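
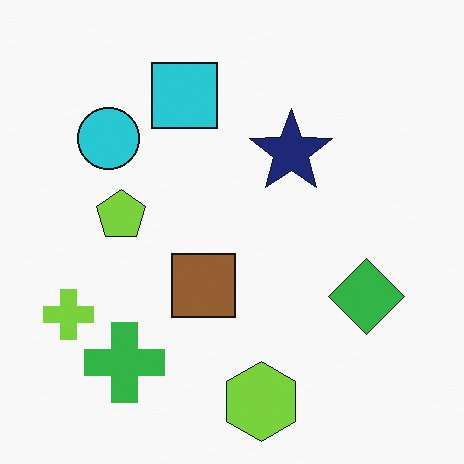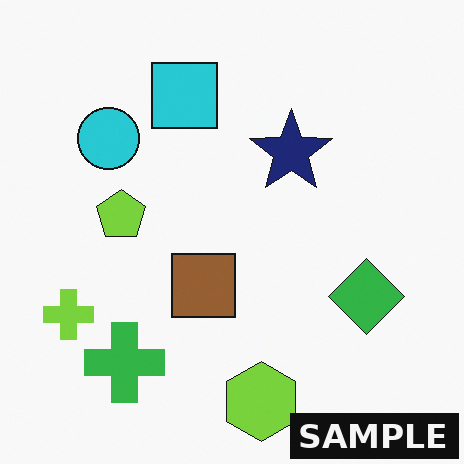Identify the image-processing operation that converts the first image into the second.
The image was watermarked with the text "SAMPLE" in the lower-right corner.

A dark label reading "SAMPLE" appears in the lower-right corner.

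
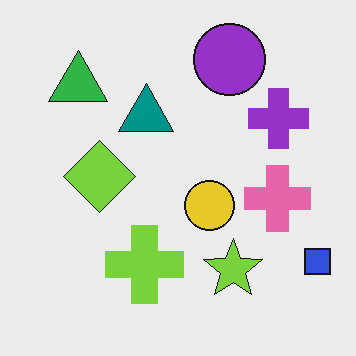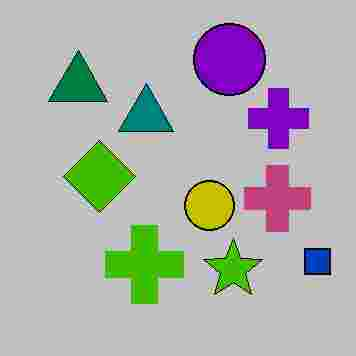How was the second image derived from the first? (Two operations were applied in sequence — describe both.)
The second image is the first heavily posterized to just a handful of flat colors, then degraded with heavy JPEG compression.

Each flat color has snapped to a coarser quantized level — most visibly, the near-white background has dropped to a flat grey. Blocky 8×8 compression artifacts appear around shape edges and the flat background shows ringing — characteristic JPEG degradation.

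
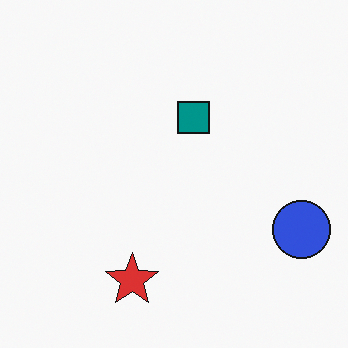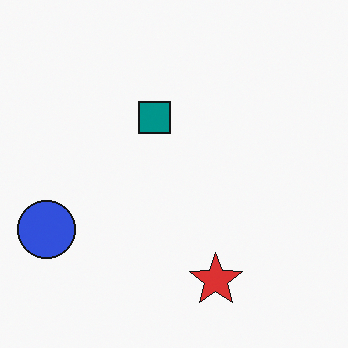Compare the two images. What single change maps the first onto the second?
The transformation is: flipped horizontally (left ↔ right).

The blue circle is in the right of the first image and the left of the second — shapes on opposite sides of the vertical midline have swapped in a mirror flip.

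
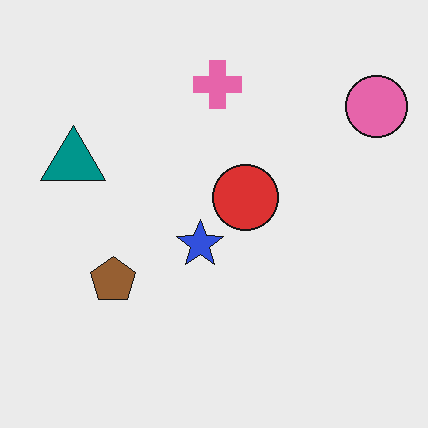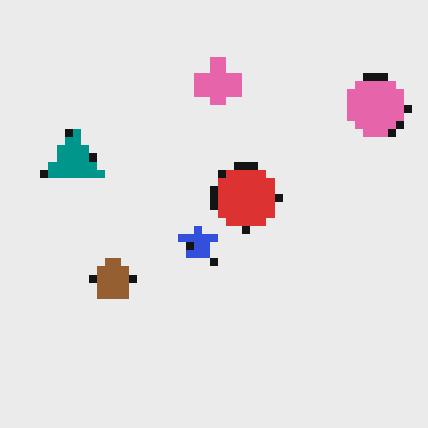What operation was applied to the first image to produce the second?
This is the original image pixelated into visible square blocks.

Shapes are reduced to large square blocks; fine edges and outlines are lost — a downscale-then-upscale (mosaic) effect.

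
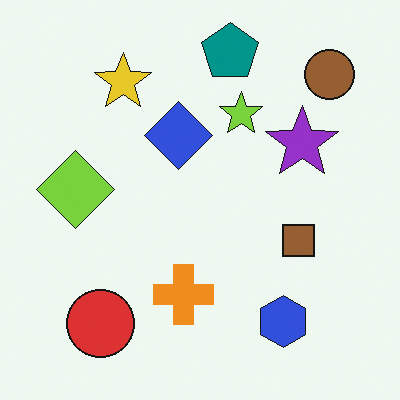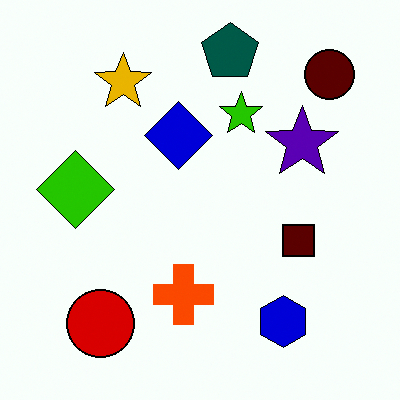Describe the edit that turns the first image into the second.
Given much higher contrast.

Tones are pushed away from mid-grey across the whole image — a global contrast change.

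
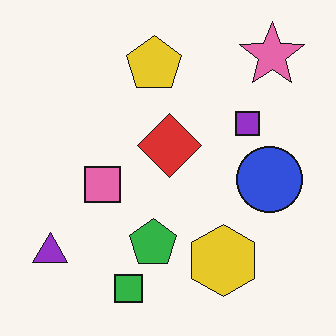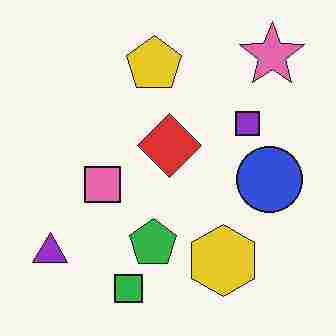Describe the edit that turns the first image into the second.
Degraded with heavy JPEG compression.

Blocky 8×8 compression artifacts appear around shape edges and the flat background shows ringing — characteristic JPEG degradation.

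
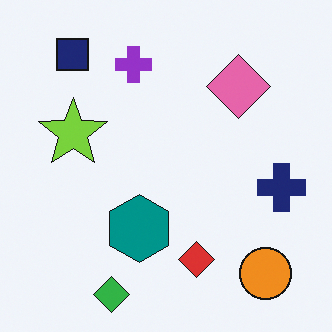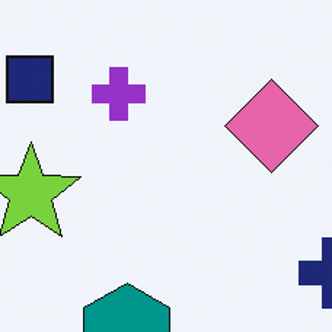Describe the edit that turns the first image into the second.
The second image is the first cropped to a modestly smaller region and rescaled.

The visible shapes are larger and the field of view is narrower; shapes near the original edges may be partly or wholly outside the frame — a crop-and-rescale.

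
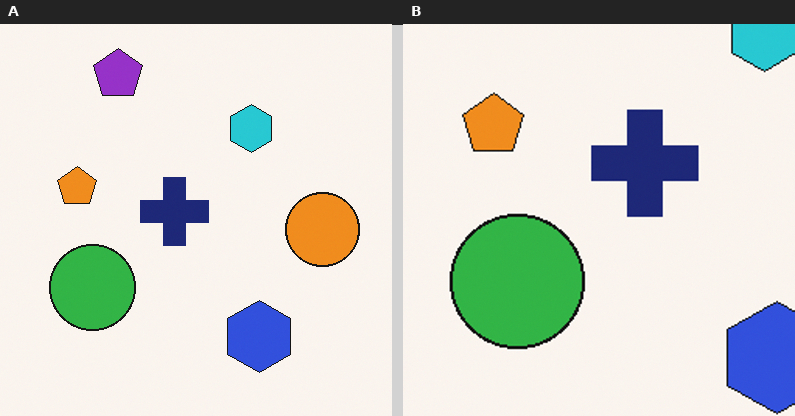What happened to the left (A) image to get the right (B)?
The image was cropped slightly and scaled back up.

The visible shapes are larger and the field of view is narrower; shapes near the original edges may be partly or wholly outside the frame — a crop-and-rescale.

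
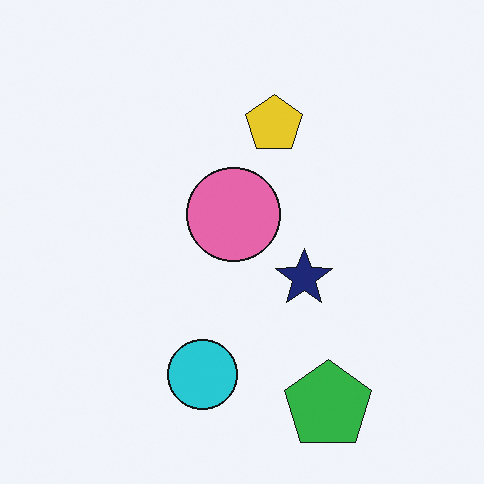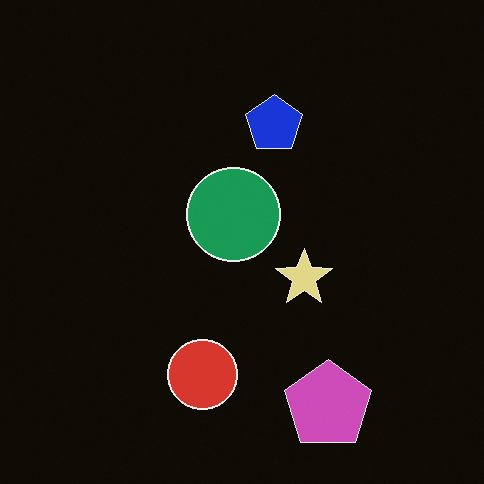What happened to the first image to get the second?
The transformation is: color-inverted (negative).

The light background has become dark and every shape's color is its complement — a photographic negative.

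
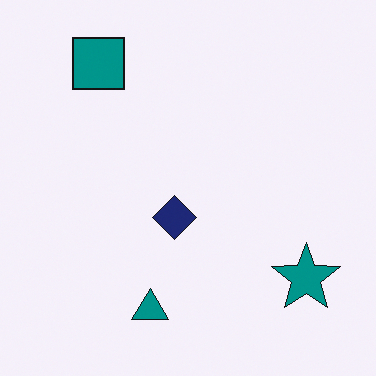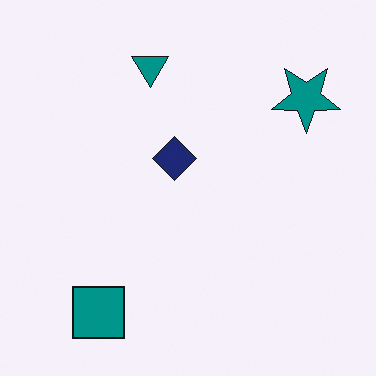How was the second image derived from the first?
The transformation is: flipped vertically (top ↔ bottom).

The teal square is in the top-left of the first image and the bottom-left of the second — shapes on opposite sides of the horizontal midline have swapped in a mirror flip.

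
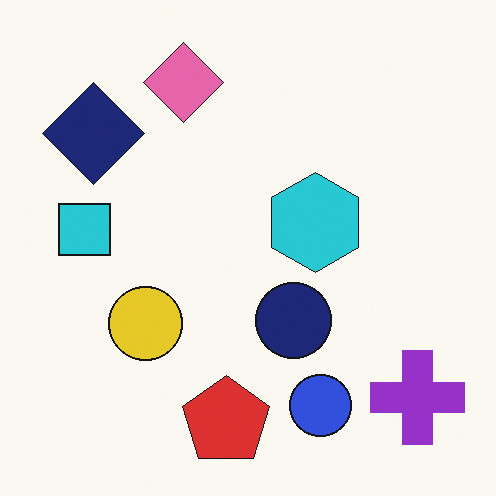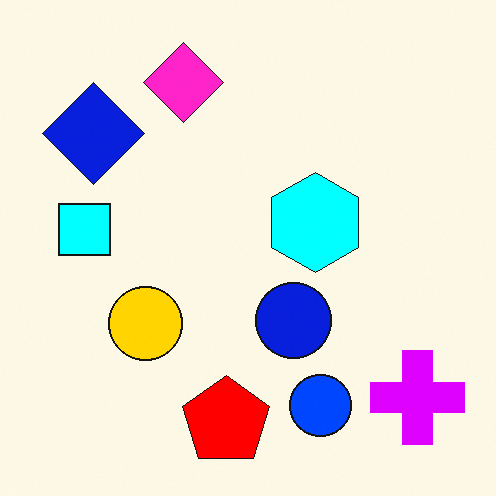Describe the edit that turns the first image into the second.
It was made much more vivid (saturation change).

All colors are more vivid — a global saturation change.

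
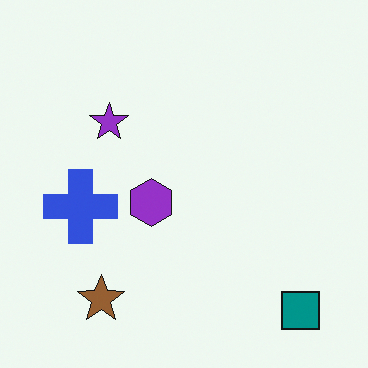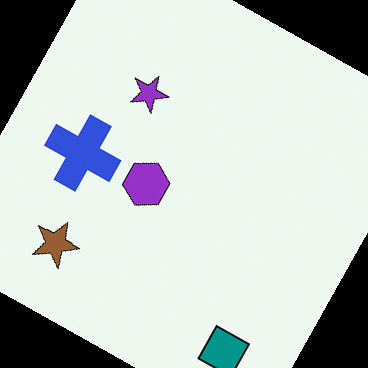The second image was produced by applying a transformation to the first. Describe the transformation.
It was rotated clockwise by a moderate amount.

Every shape is tilted by the same angle and the image corners show triangular fill wedges — a whole-image rotation by a non-right angle.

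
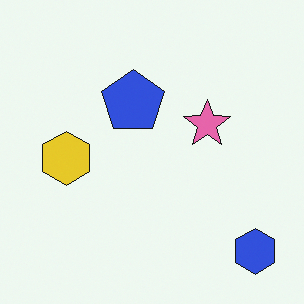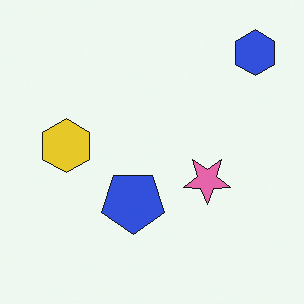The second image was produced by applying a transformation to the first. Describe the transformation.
Flipped vertically (top ↔ bottom).

The blue hexagon is in the bottom-right of the first image and the top-right of the second — shapes on opposite sides of the horizontal midline have swapped in a mirror flip.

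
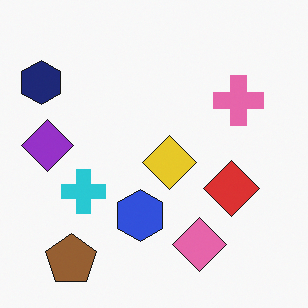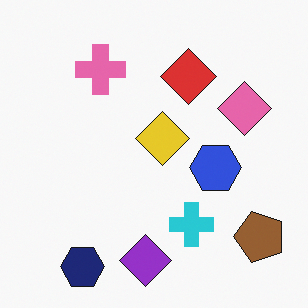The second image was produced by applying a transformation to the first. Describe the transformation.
Rotated 90° counter-clockwise.

The brown pentagon sits in the bottom-left of the first image and the bottom-right of the second — consistent with a whole-image 90° counter-clockwise rotation.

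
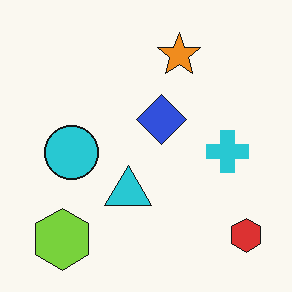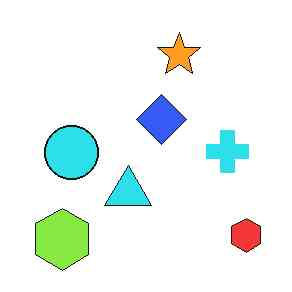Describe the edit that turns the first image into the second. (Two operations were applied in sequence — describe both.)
The transformation is: brightened a little, then JPEG-compressed with visible artifacts.

Every pixel — background and shapes alike — is uniformly brightened. Blocky 8×8 compression artifacts appear around shape edges and the flat background shows ringing — characteristic JPEG degradation.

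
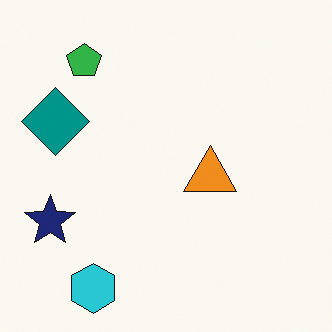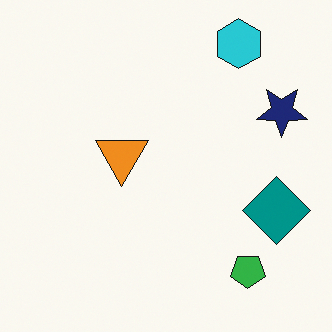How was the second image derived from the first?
It was rotated 180°.

The cyan hexagon sits in the bottom-left of the first image and the top-right of the second — consistent with a whole-image 180° rotation.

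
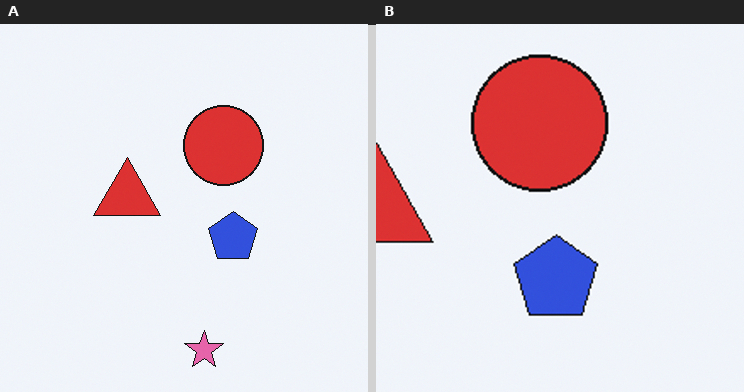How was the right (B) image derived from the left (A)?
Cropped to a noticeably smaller region and rescaled.

The visible shapes are larger and the field of view is narrower; shapes near the original edges may be partly or wholly outside the frame — a crop-and-rescale.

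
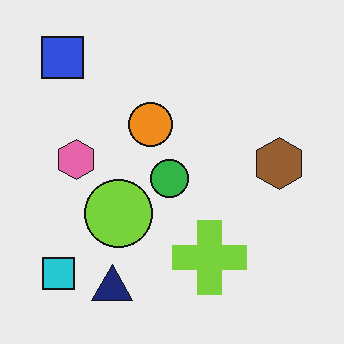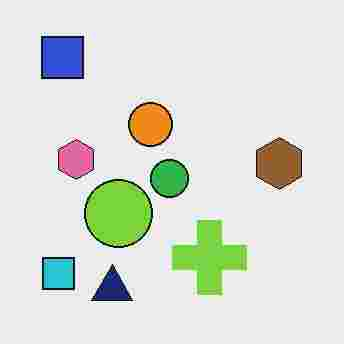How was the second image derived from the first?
The image was heavily JPEG-compressed with obvious blocking artifacts.

Blocky 8×8 compression artifacts appear around shape edges and the flat background shows ringing — characteristic JPEG degradation.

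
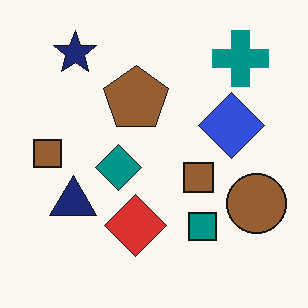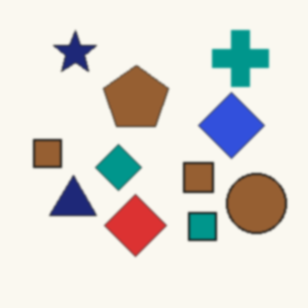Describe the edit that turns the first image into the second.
The image was slightly softened.

Shape edges and outlines are uniformly softened across the whole image.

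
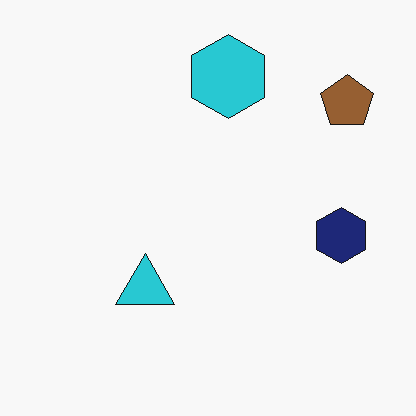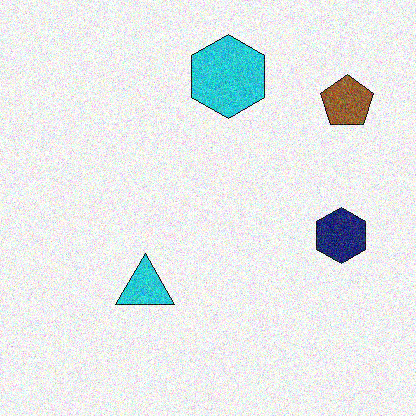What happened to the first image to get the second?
It was degraded with moderate additive noise.

Random speckle covers the whole image, including the flat background.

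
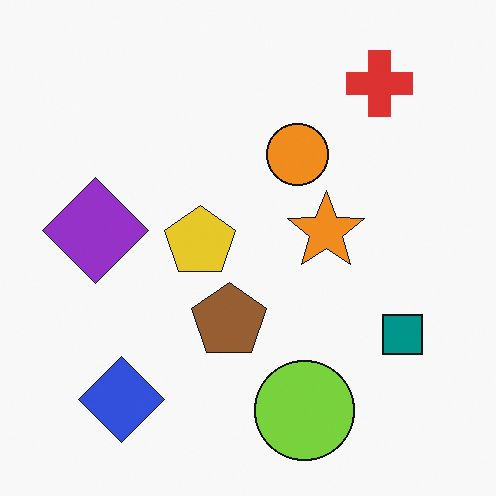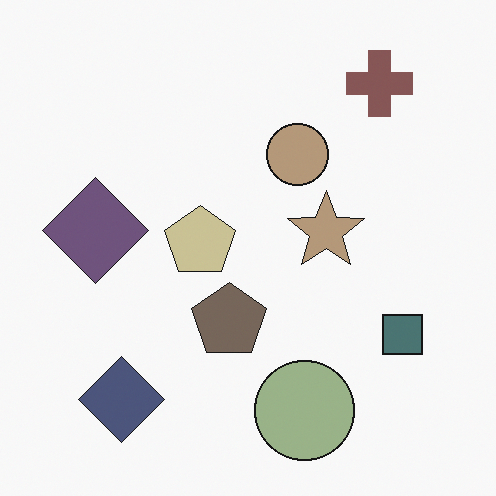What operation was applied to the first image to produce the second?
The image was made much more muted (saturation change).

All colors are more muted and greyish — a global saturation change.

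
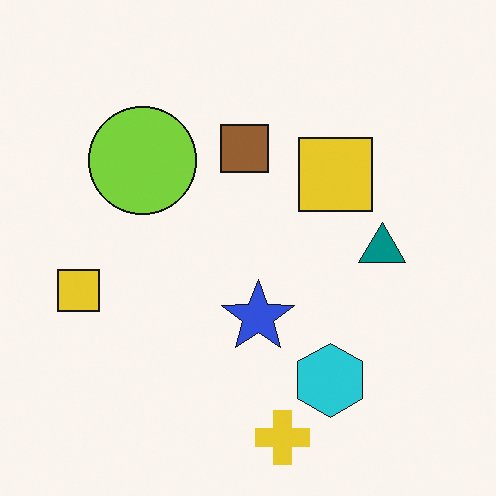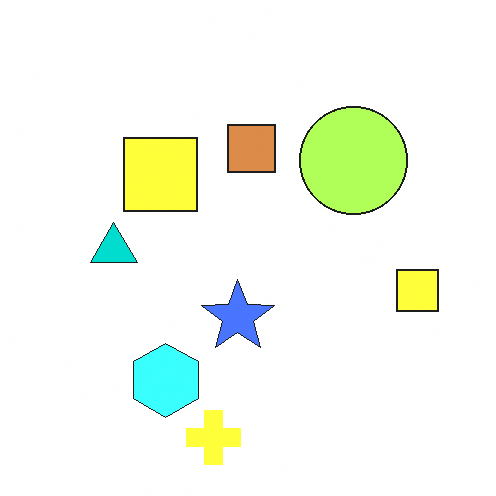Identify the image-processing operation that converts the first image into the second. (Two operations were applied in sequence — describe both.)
Flipped horizontally (left ↔ right), then brightened a lot.

The teal triangle is in the right of the first image and the left of the second — shapes on opposite sides of the vertical midline have swapped in a mirror flip. Every pixel — background and shapes alike — is uniformly brightened.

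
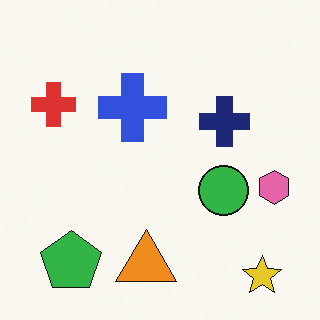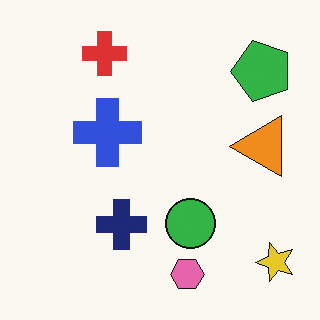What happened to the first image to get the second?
This is the original image transposed (reflected across the top-left ↔ bottom-right diagonal).

Shapes have swapped their row and column positions — what was in the top-right is now in the bottom-left — a diagonal reflection.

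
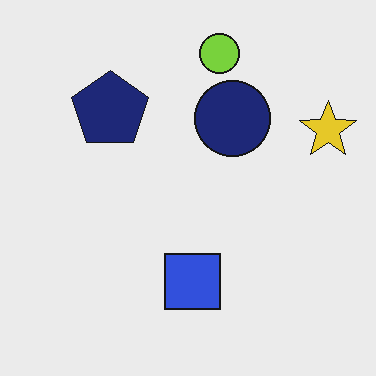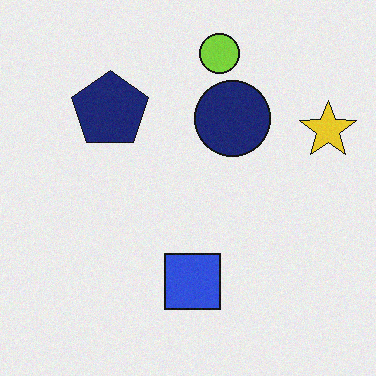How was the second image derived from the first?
The image was degraded with light additive noise.

Random speckle covers the whole image, including the flat background.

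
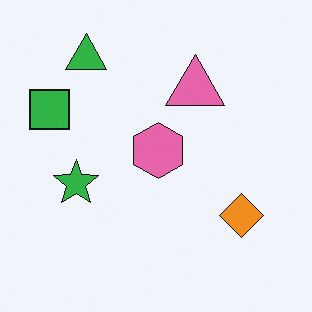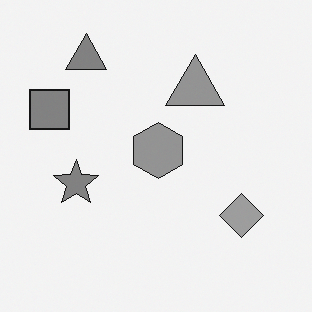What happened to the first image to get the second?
This is the original image converted to grayscale.

All color is removed — every shape is now a shade of grey.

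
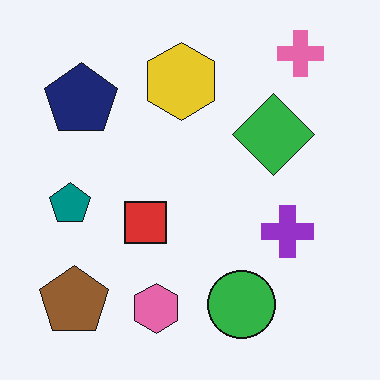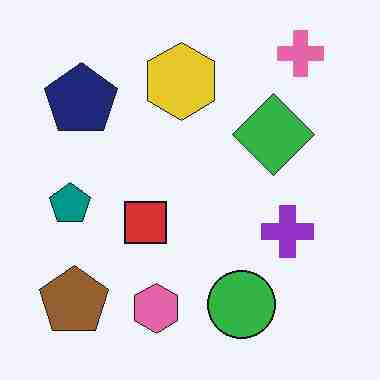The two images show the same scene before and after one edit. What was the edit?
The transformation is: degraded with heavy JPEG compression.

Blocky 8×8 compression artifacts appear around shape edges and the flat background shows ringing — characteristic JPEG degradation.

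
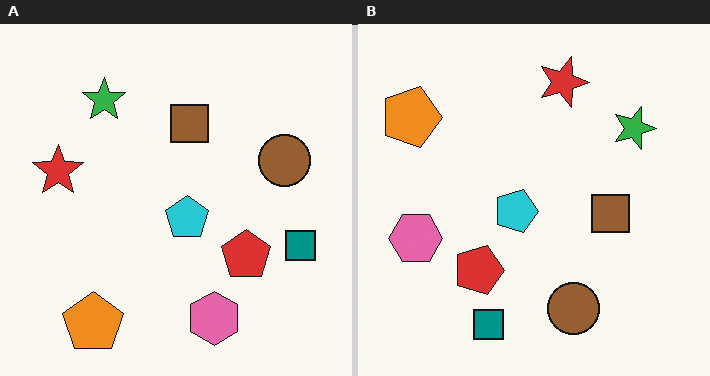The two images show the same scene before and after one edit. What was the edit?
Rotated 90° clockwise.

The orange pentagon sits in the bottom-left of the left (A) image and the top-left of the right (B) — consistent with a whole-image 90° clockwise rotation.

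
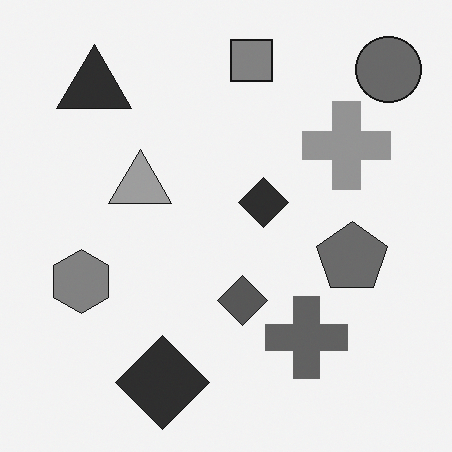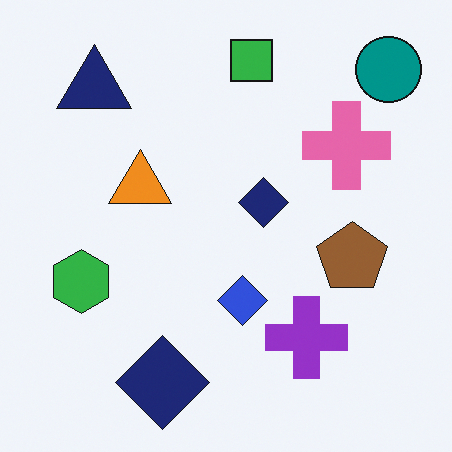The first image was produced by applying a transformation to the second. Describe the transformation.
Converted to grayscale.

All color is removed — every shape is now a shade of grey.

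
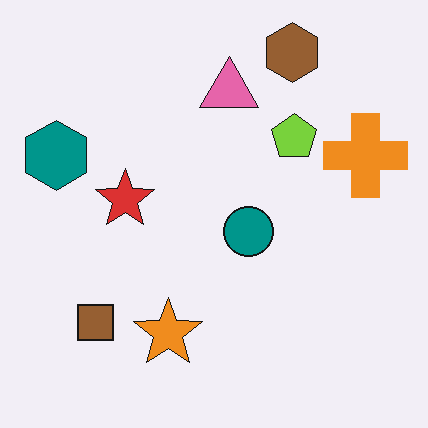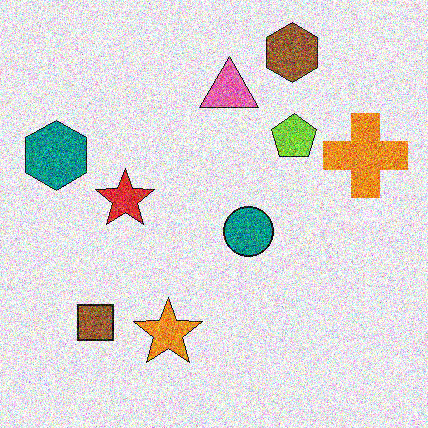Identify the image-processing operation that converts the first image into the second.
This is the original image degraded with heavy additive noise.

Random speckle covers the whole image, including the flat background.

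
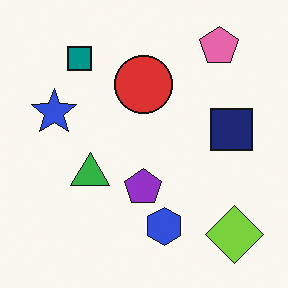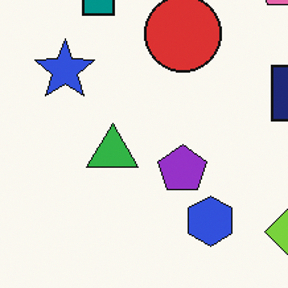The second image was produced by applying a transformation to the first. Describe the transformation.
Cropped to a modestly smaller region and rescaled.

The visible shapes are larger and the field of view is narrower; shapes near the original edges may be partly or wholly outside the frame — a crop-and-rescale.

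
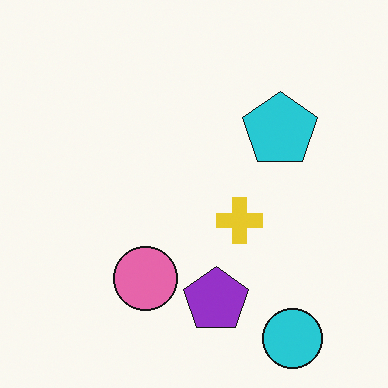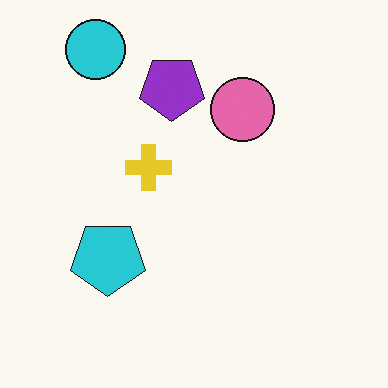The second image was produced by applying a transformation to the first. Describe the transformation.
It was rotated 180°.

The cyan circle sits in the bottom-right of the first image and the top-left of the second — consistent with a whole-image 180° rotation.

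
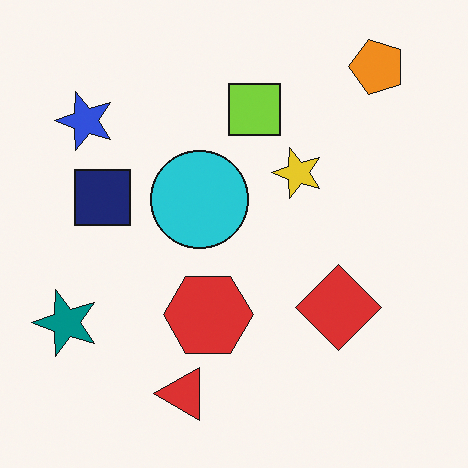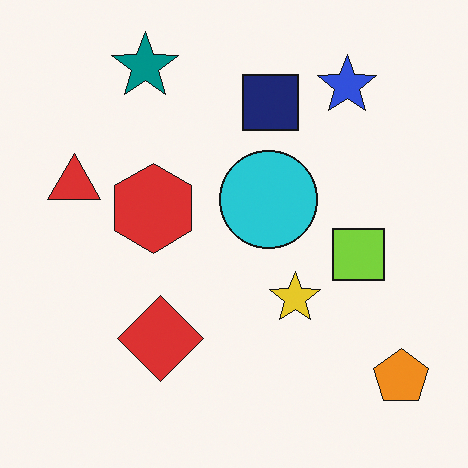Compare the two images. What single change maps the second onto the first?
The transformation is: rotated 90° counter-clockwise.

The orange pentagon sits in the bottom-right of the second image and the top-right of the first — consistent with a whole-image 90° counter-clockwise rotation.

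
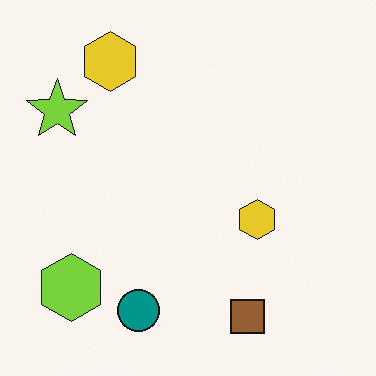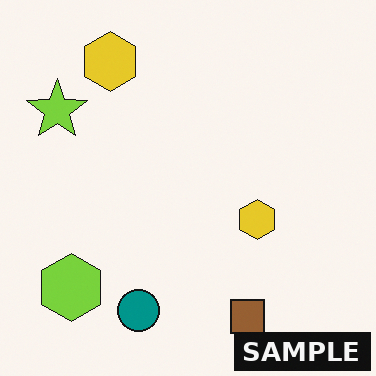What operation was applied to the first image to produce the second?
The image was watermarked with the text "SAMPLE" in the lower-right corner.

A dark label reading "SAMPLE" appears in the lower-right corner.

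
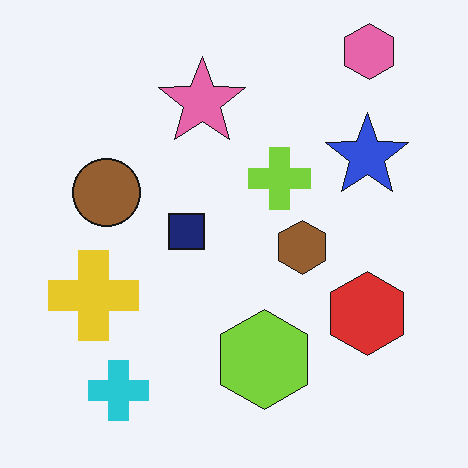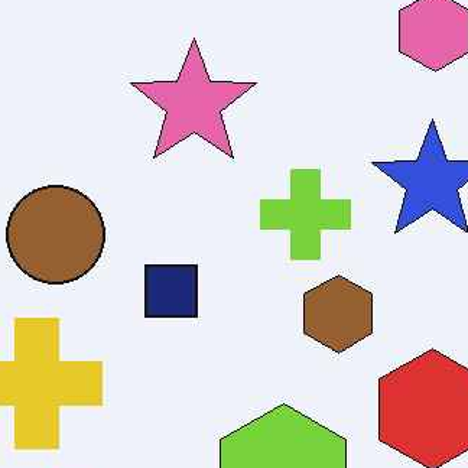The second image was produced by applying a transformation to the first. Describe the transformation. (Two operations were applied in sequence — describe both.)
The transformation is: given moderate JPEG compression, then cropped slightly and scaled back up.

Blocky 8×8 compression artifacts appear around shape edges and the flat background shows ringing — characteristic JPEG degradation. The visible shapes are larger and the field of view is narrower; shapes near the original edges may be partly or wholly outside the frame — a crop-and-rescale.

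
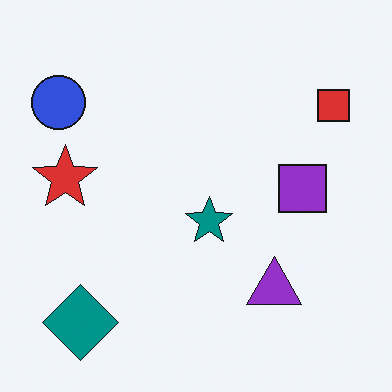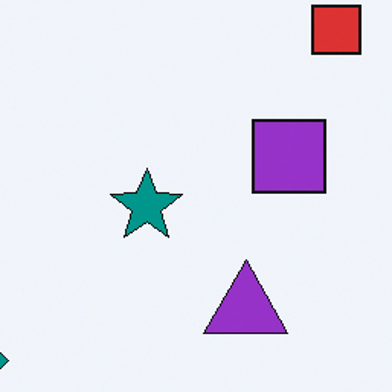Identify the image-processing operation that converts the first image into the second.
The image was cropped to a modestly smaller region and rescaled.

The visible shapes are larger and the field of view is narrower; shapes near the original edges may be partly or wholly outside the frame — a crop-and-rescale.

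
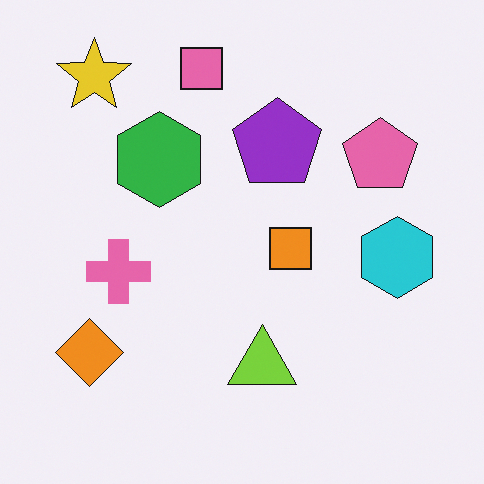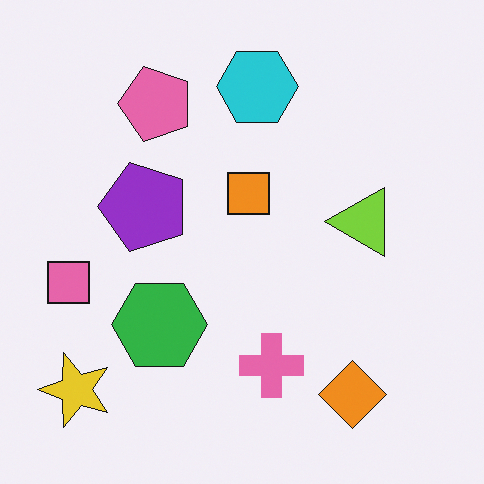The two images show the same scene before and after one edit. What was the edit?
Rotated 90° counter-clockwise.

The yellow star sits in the top-left of the first image and the bottom-left of the second — consistent with a whole-image 90° counter-clockwise rotation.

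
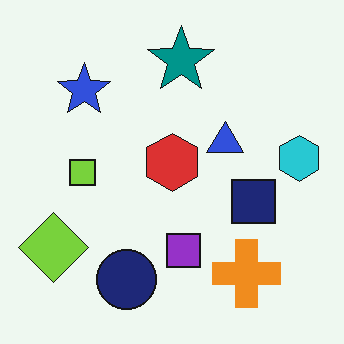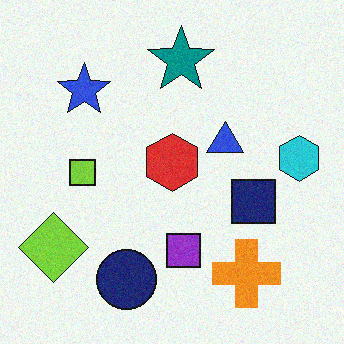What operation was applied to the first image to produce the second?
The image was degraded with subtle gaussian noise.

Random speckle covers the whole image, including the flat background.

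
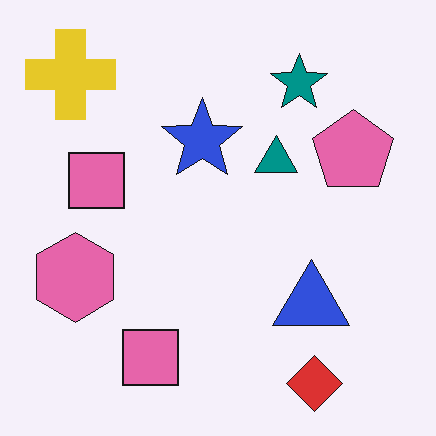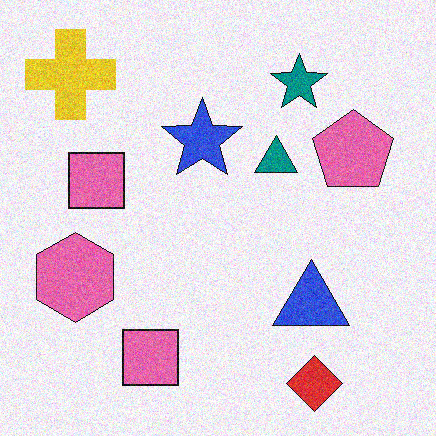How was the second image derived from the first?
It was degraded with visible gaussian noise.

Random speckle covers the whole image, including the flat background.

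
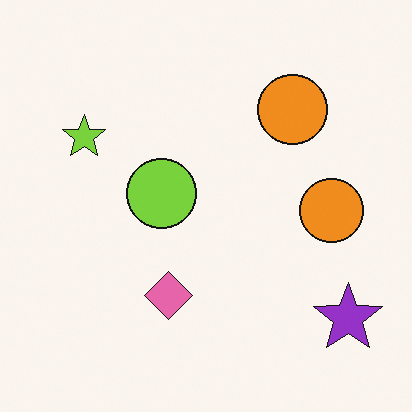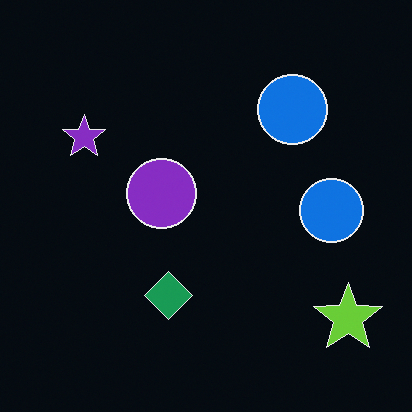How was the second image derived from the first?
Color-inverted (negative).

The light background has become dark and every shape's color is its complement — a photographic negative.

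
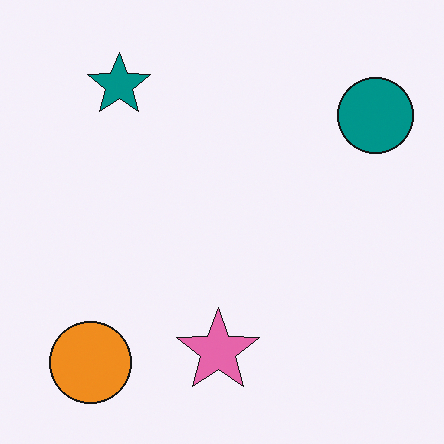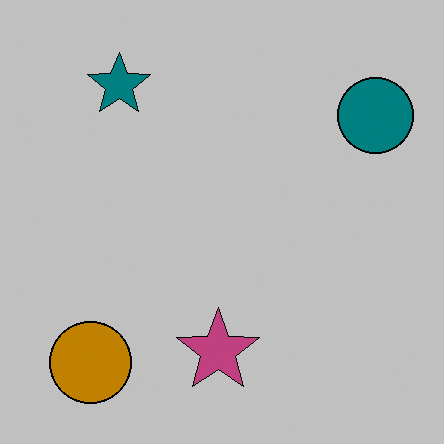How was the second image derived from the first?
The image was heavily posterized to just a handful of flat colors.

Each flat color has snapped to a coarser quantized level — most visibly, the near-white background has dropped to a flat grey.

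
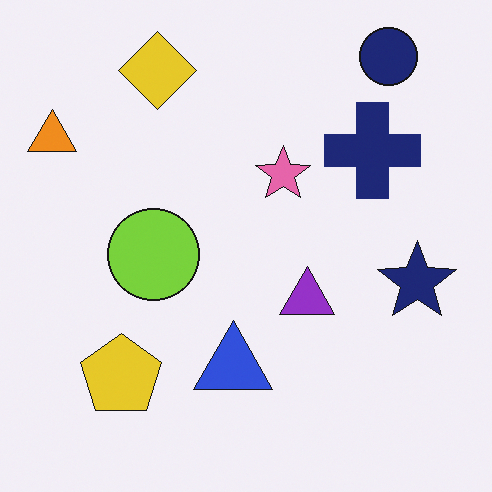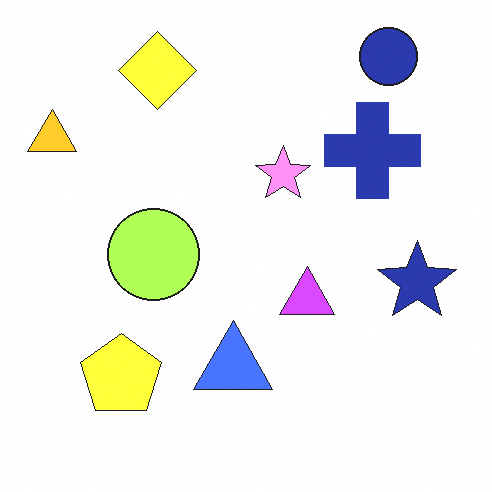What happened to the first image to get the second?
The transformation is: brightened a lot.

Every pixel — background and shapes alike — is uniformly brightened.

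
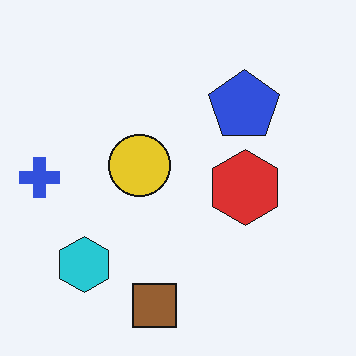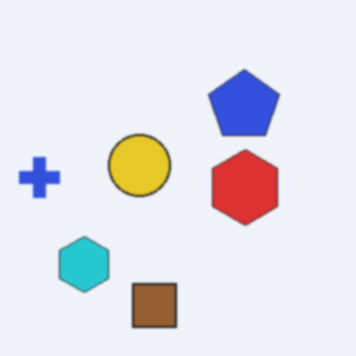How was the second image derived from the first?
The second image is the first given a subtle gaussian blur.

Shape edges and outlines are uniformly softened across the whole image.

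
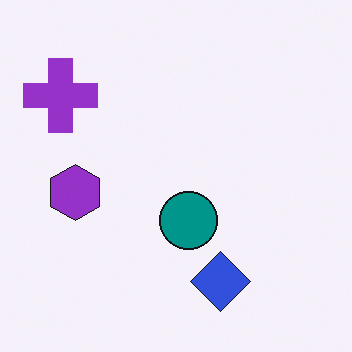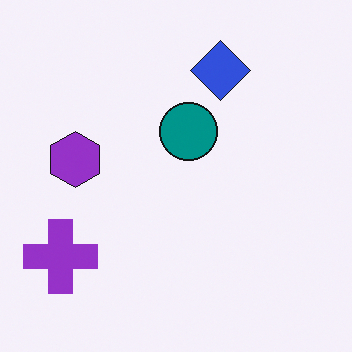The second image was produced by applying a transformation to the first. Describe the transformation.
The second image is the first flipped vertically (top ↔ bottom).

The blue diamond is in the bottom of the first image and the top of the second — shapes on opposite sides of the horizontal midline have swapped in a mirror flip.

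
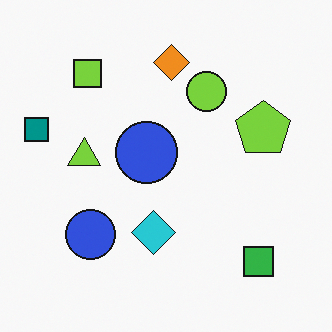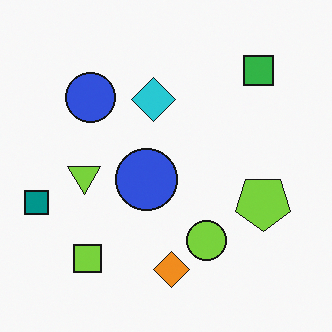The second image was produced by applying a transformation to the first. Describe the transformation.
It was flipped vertically (top ↔ bottom).

The orange diamond is in the top of the first image and the bottom of the second — shapes on opposite sides of the horizontal midline have swapped in a mirror flip.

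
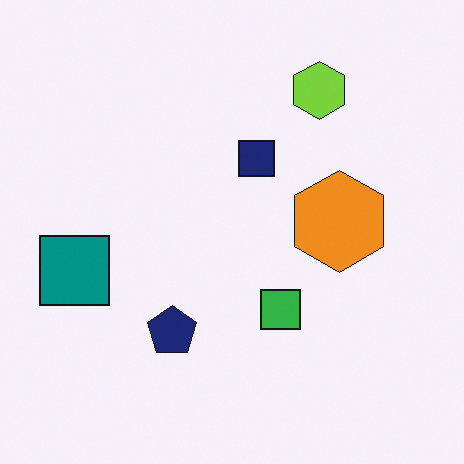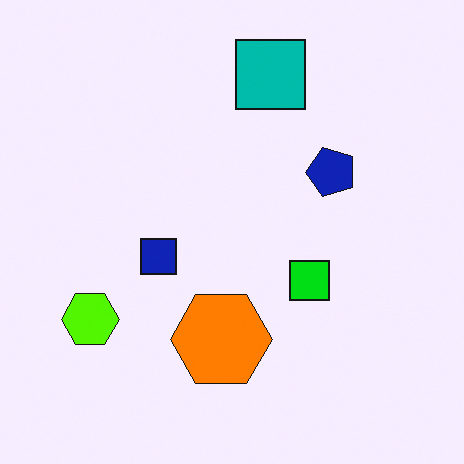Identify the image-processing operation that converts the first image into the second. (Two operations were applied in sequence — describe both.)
Transposed (reflected across the top-left ↔ bottom-right diagonal), then made much more vivid (saturation change).

Shapes have swapped their row and column positions — what was in the top-right is now in the bottom-left — a diagonal reflection. All colors are more vivid — a global saturation change.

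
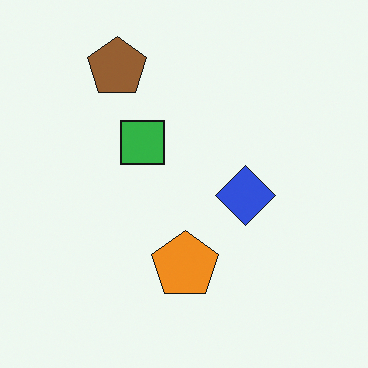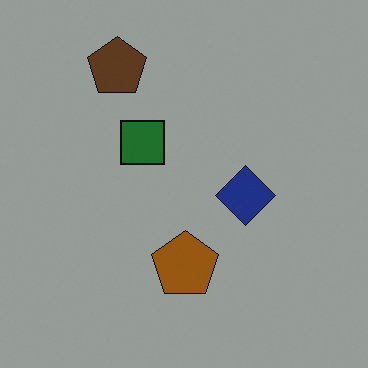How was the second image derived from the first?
It was substantially darkened.

Every pixel — background and shapes alike — is uniformly darkened.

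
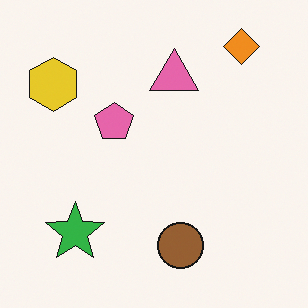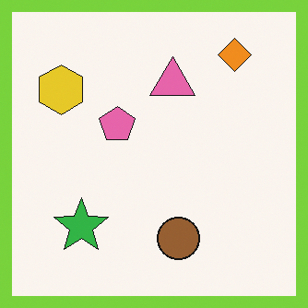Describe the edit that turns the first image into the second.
It was framed with a lime border.

A solid lime frame runs around the edge of the second image, with the content slightly shrunk inside it.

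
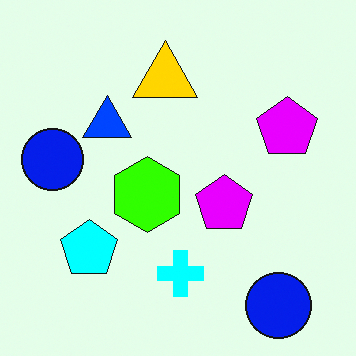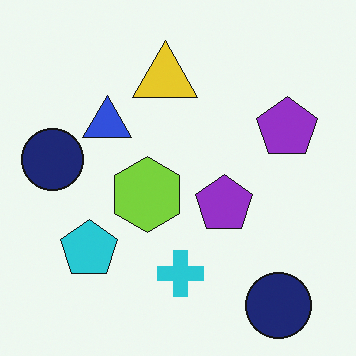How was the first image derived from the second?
The image was heavily oversaturated.

All colors are more vivid — a global saturation change.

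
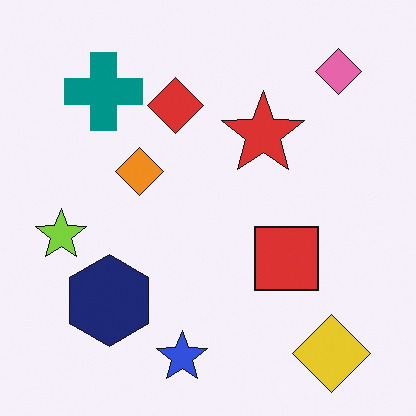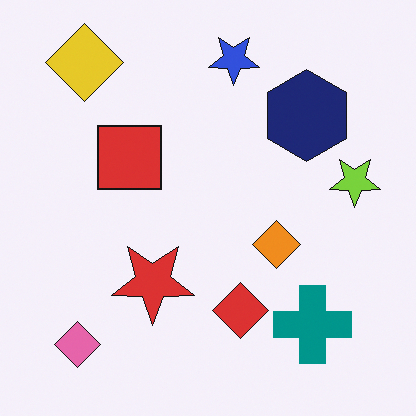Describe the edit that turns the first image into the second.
The image was rotated 180°.

The yellow diamond sits in the bottom-right of the first image and the top-left of the second — consistent with a whole-image 180° rotation.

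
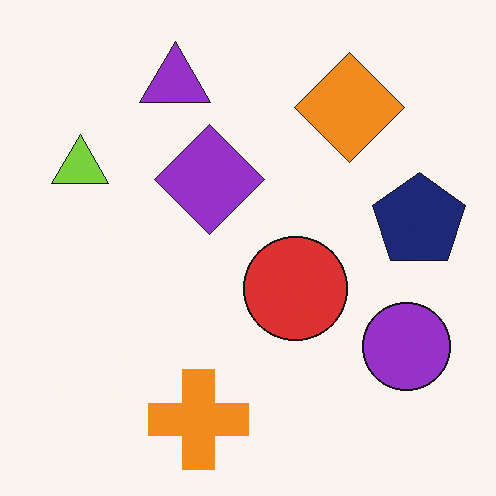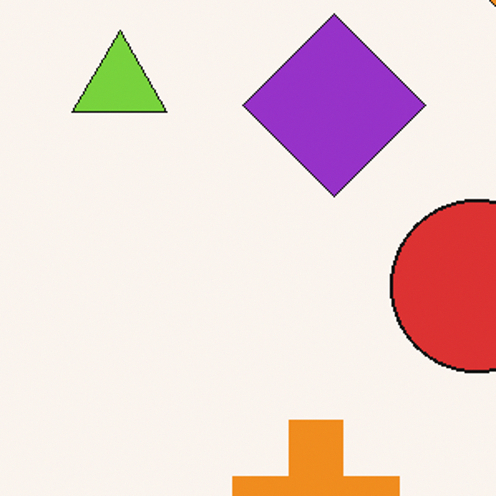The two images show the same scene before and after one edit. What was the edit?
This is the original image cropped tightly and scaled back up.

The visible shapes are larger and the field of view is narrower; shapes near the original edges may be partly or wholly outside the frame — a crop-and-rescale.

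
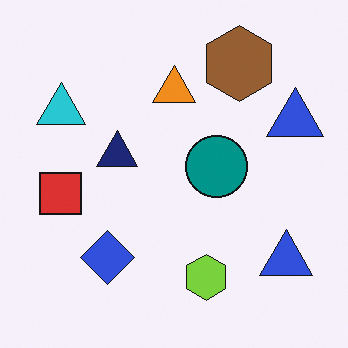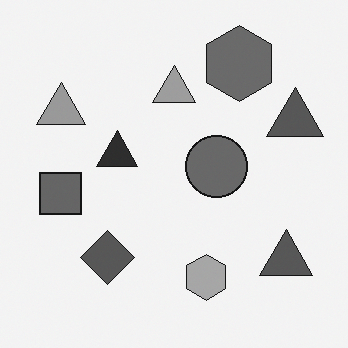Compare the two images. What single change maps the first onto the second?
Converted to grayscale.

All color is removed — every shape is now a shade of grey.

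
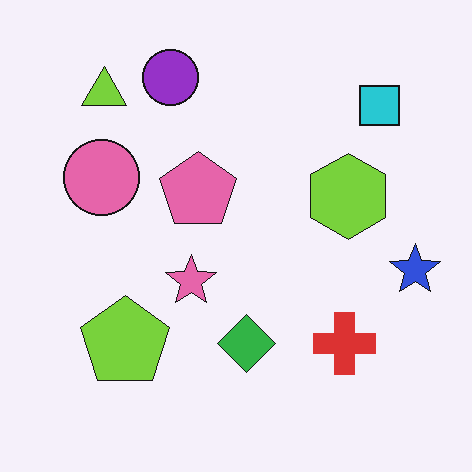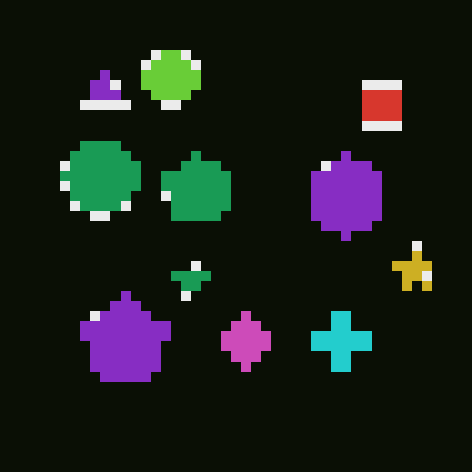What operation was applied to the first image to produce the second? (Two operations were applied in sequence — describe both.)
Color-inverted (negative), then coarsely pixelated.

The light background has become dark and every shape's color is its complement — a photographic negative. Shapes are reduced to large square blocks; fine edges and outlines are lost — a downscale-then-upscale (mosaic) effect.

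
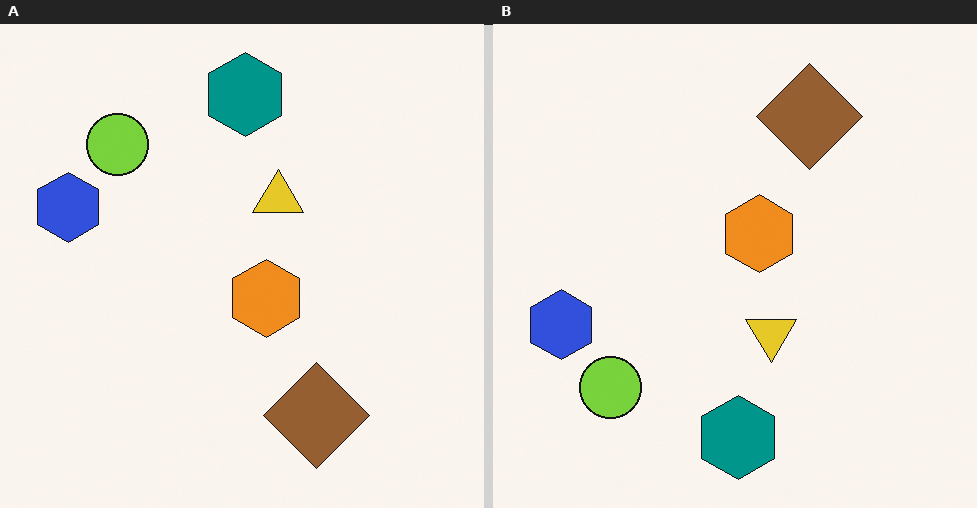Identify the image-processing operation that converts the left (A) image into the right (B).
This is the original image flipped vertically (top ↔ bottom).

The teal hexagon is in the top of the left (A) image and the bottom of the right (B) — shapes on opposite sides of the horizontal midline have swapped in a mirror flip.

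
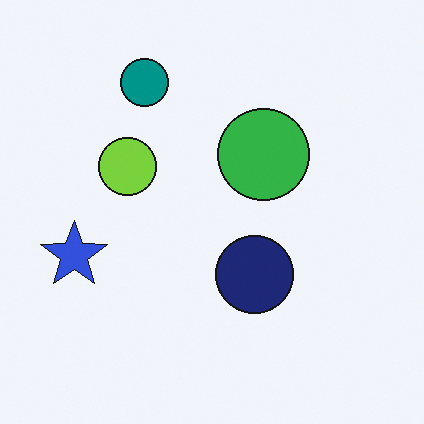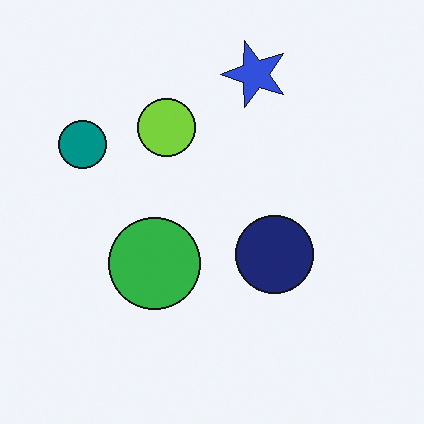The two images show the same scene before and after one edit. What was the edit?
The image was transposed (reflected across the top-left ↔ bottom-right diagonal).

Shapes have swapped their row and column positions — what was in the top-right is now in the bottom-left — a diagonal reflection.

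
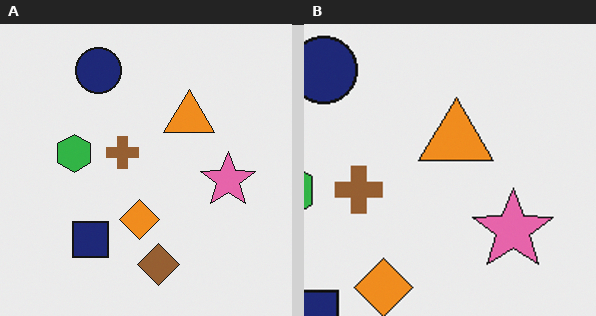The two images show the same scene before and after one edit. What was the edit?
The right (B) image is the left (A) cropped to a modestly smaller region and rescaled.

The visible shapes are larger and the field of view is narrower; shapes near the original edges may be partly or wholly outside the frame — a crop-and-rescale.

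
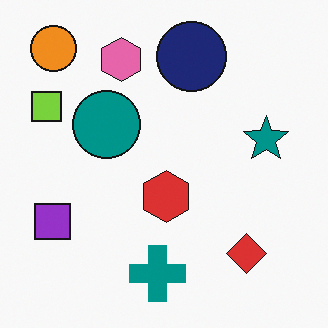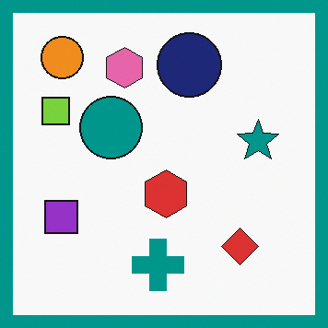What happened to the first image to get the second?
It was framed with a teal border.

A solid teal frame runs around the edge of the second image, with the content slightly shrunk inside it.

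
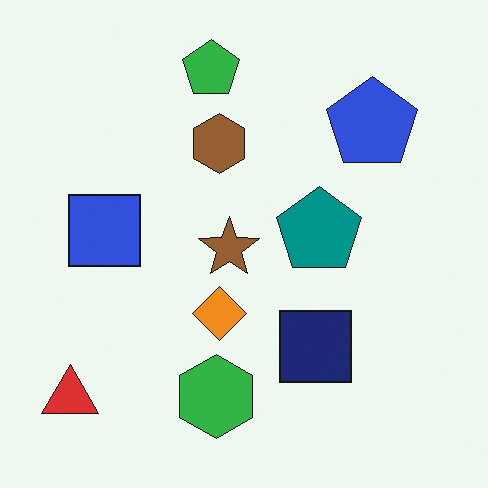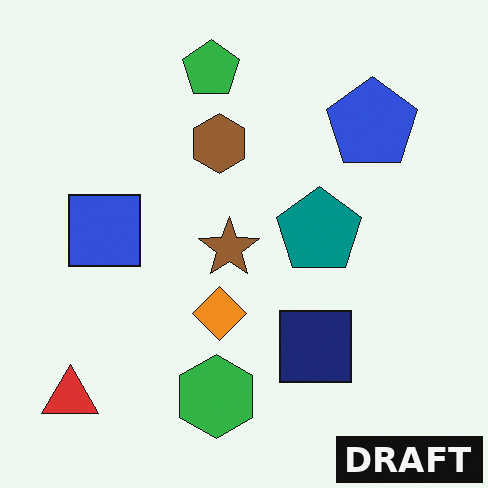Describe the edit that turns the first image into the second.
Watermarked with the text "DRAFT" in the lower-right corner.

A dark label reading "DRAFT" appears in the lower-right corner.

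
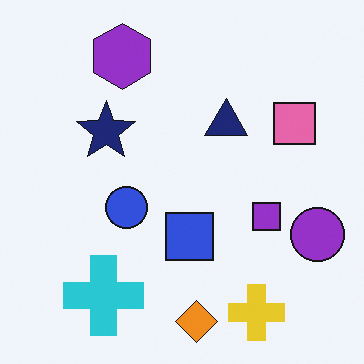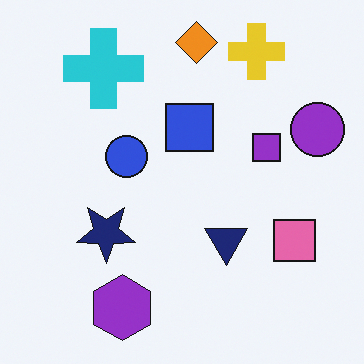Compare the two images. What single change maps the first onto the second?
The second image is the first flipped vertically (top ↔ bottom).

The orange diamond is in the bottom of the first image and the top of the second — shapes on opposite sides of the horizontal midline have swapped in a mirror flip.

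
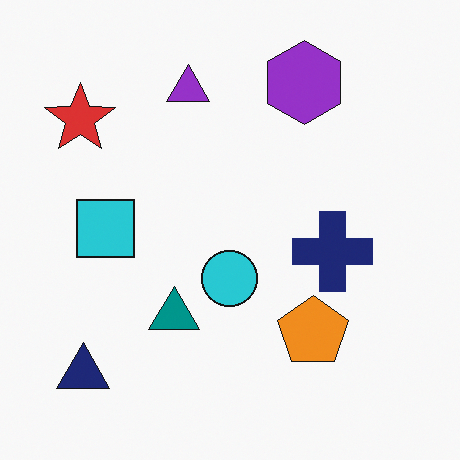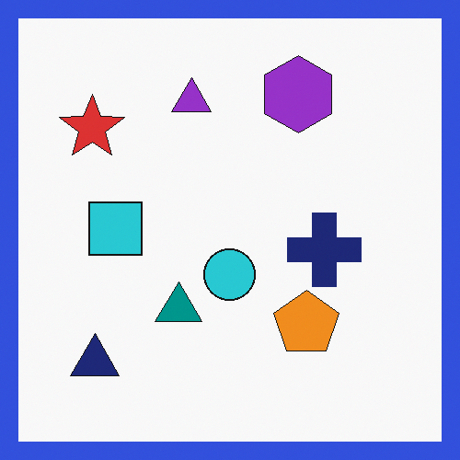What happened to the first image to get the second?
This is the original image framed with a blue border.

A solid blue frame runs around the edge of the second image, with the content slightly shrunk inside it.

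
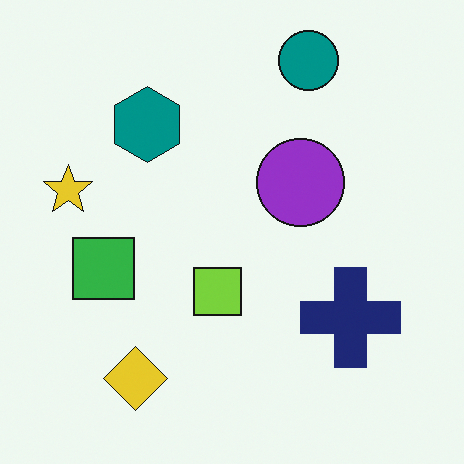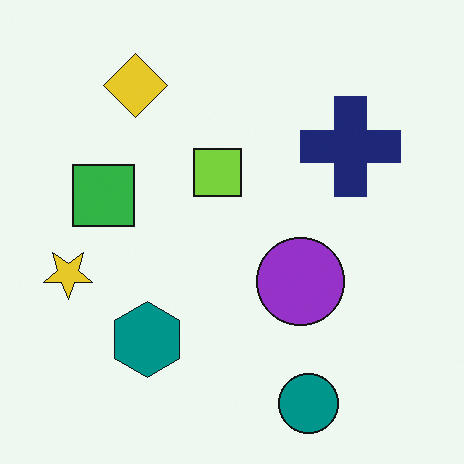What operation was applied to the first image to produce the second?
The image was flipped vertically (top ↔ bottom).

The teal circle is in the top of the first image and the bottom of the second — shapes on opposite sides of the horizontal midline have swapped in a mirror flip.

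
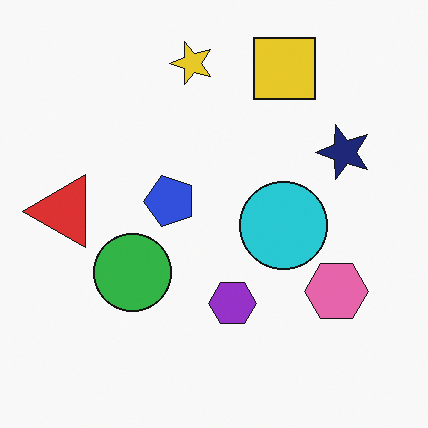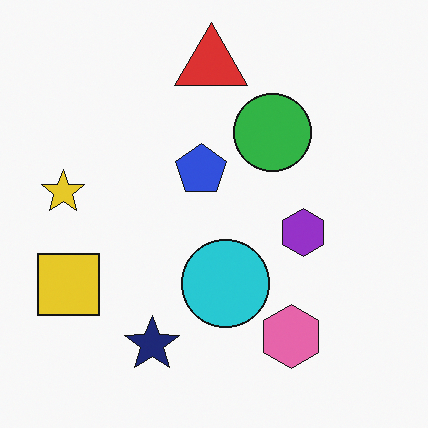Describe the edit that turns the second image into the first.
The image was transposed (reflected across the top-left ↔ bottom-right diagonal).

Shapes have swapped their row and column positions — what was in the top-right is now in the bottom-left — a diagonal reflection.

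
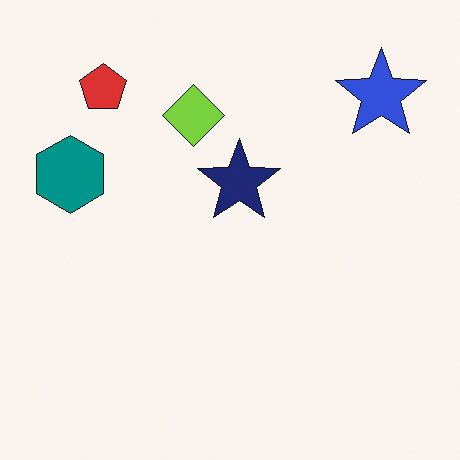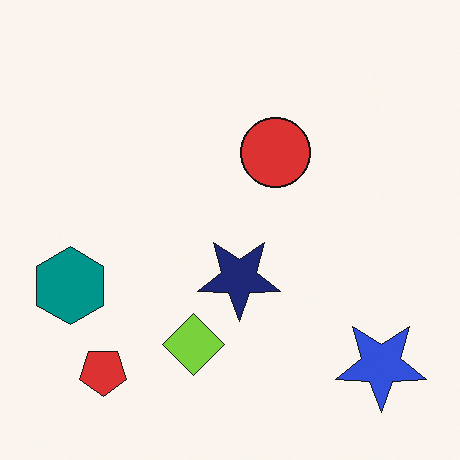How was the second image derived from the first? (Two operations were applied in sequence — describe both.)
The transformation is: flipped vertically (top ↔ bottom), then overlaid with an additional red circle.

The red pentagon is in the top-left of the first image and the bottom-left of the second — shapes on opposite sides of the horizontal midline have swapped in a mirror flip. A red circle appears in the second image that is absent from the first.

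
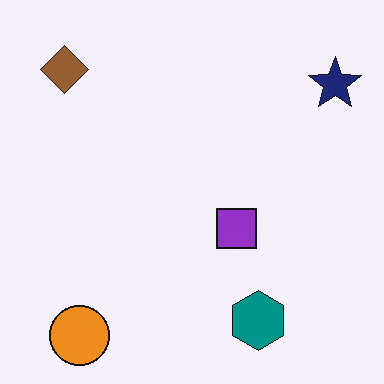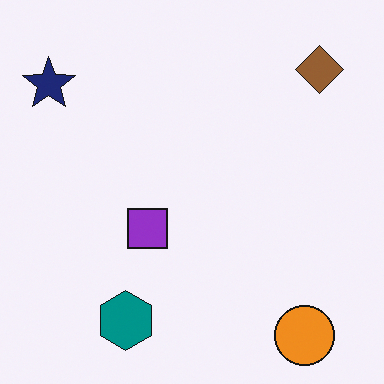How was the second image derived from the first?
The transformation is: flipped horizontally (left ↔ right).

The navy star is in the top-right of the first image and the top-left of the second — shapes on opposite sides of the vertical midline have swapped in a mirror flip.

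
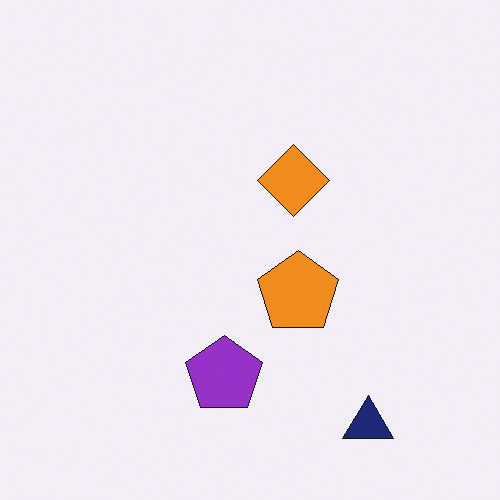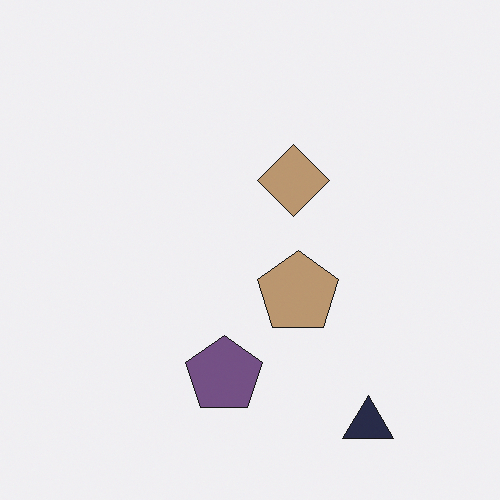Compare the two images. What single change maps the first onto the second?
This is the original image heavily desaturated.

All colors are more muted and greyish — a global saturation change.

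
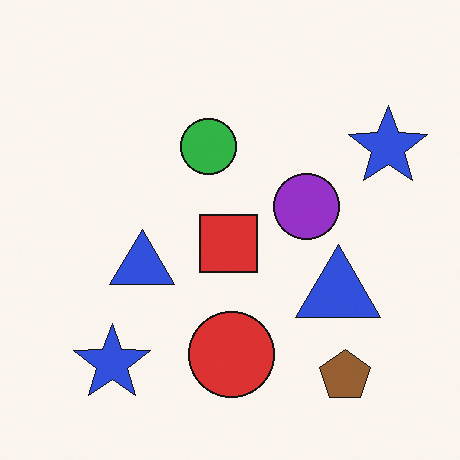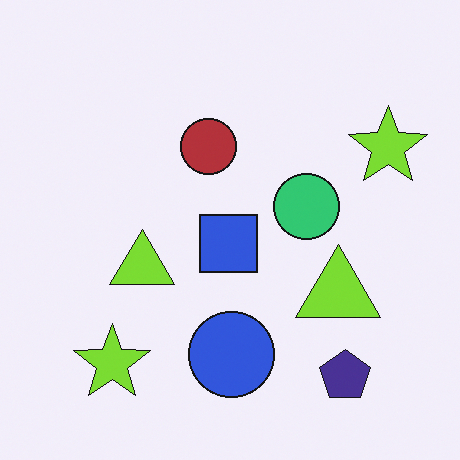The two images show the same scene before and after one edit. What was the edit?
This is the original image hue-shifted by a large amount.

Every shape's color has rotated by the same amount around the hue wheel — a uniform hue shift.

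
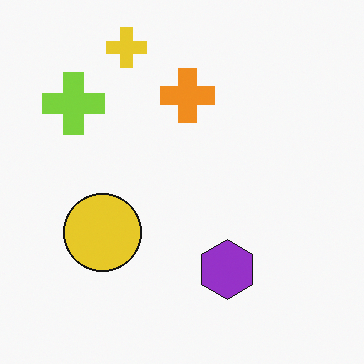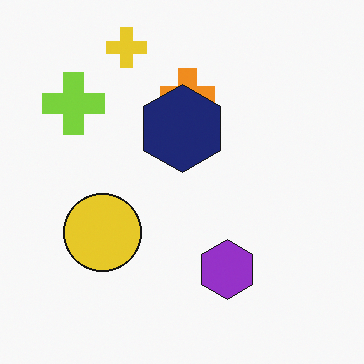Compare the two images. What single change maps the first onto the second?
Overlaid with an additional navy hexagon.

A navy hexagon appears in the second image that is absent from the first.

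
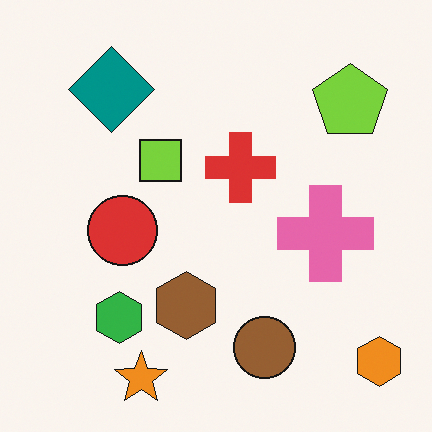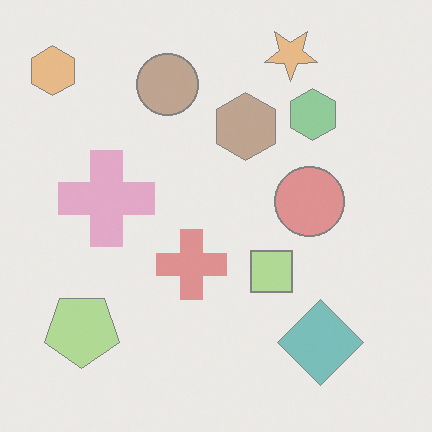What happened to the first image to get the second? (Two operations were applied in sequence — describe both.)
This is the original image rotated 180°, then given much lower contrast.

The orange hexagon sits in the bottom-right of the first image and the top-left of the second — consistent with a whole-image 180° rotation. Tones are pushed toward mid-grey across the whole image — a global contrast change.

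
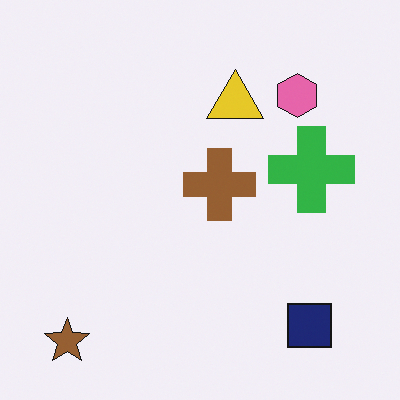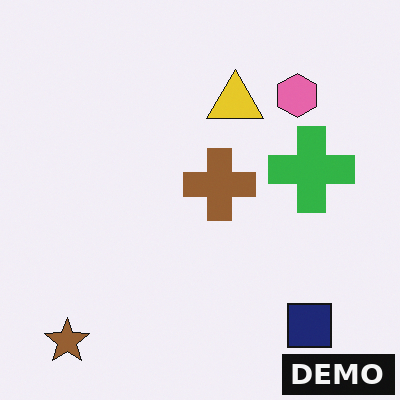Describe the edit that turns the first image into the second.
Watermarked with the text "DEMO" in the lower-right corner.

A dark label reading "DEMO" appears in the lower-right corner.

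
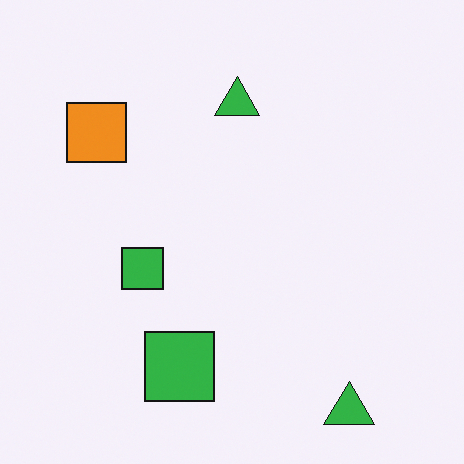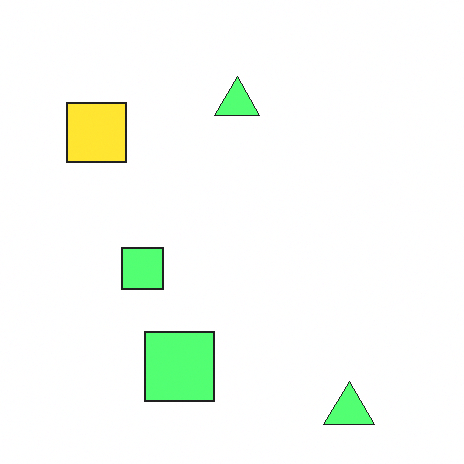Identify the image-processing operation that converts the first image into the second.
This is the original image brightened a lot.

Every pixel — background and shapes alike — is uniformly brightened.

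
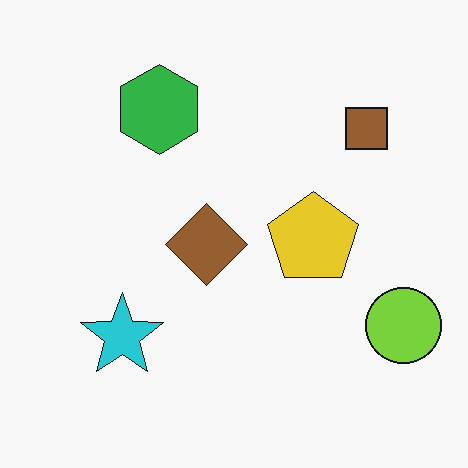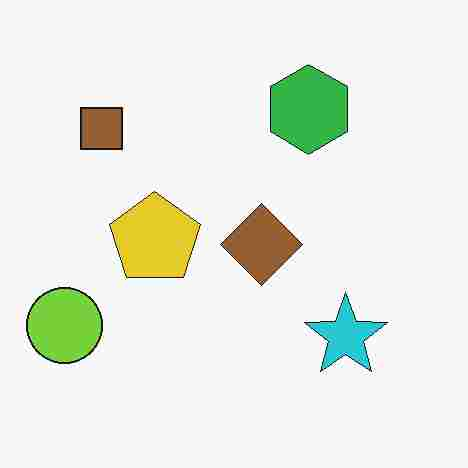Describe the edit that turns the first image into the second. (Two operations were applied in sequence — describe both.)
The image was flipped horizontally (left ↔ right), then heavily JPEG-compressed with obvious blocking artifacts.

The lime circle is in the bottom-right of the first image and the bottom-left of the second — shapes on opposite sides of the vertical midline have swapped in a mirror flip. Blocky 8×8 compression artifacts appear around shape edges and the flat background shows ringing — characteristic JPEG degradation.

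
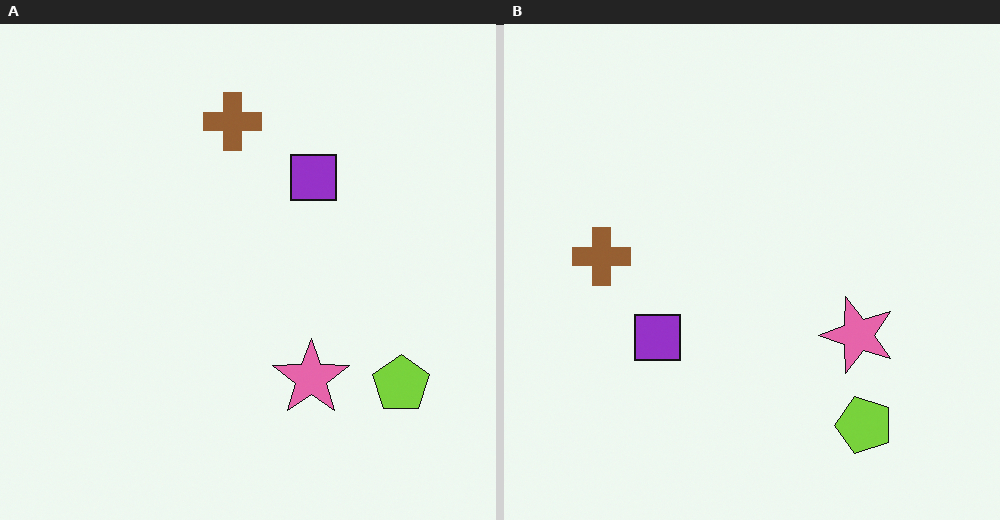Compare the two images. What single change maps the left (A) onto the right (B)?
The image was transposed (reflected across the top-left ↔ bottom-right diagonal).

Shapes have swapped their row and column positions — what was in the top-right is now in the bottom-left — a diagonal reflection.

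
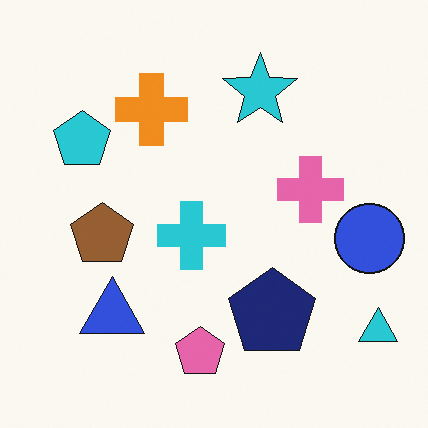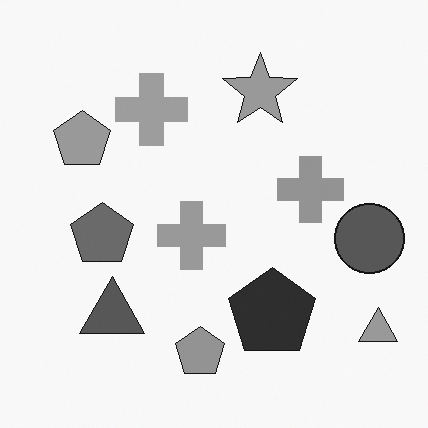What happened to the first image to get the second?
Converted to grayscale.

All color is removed — every shape is now a shade of grey.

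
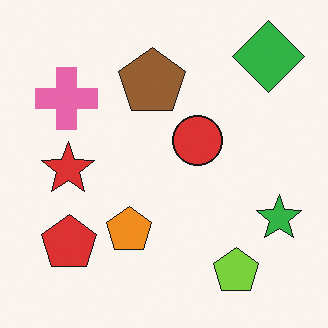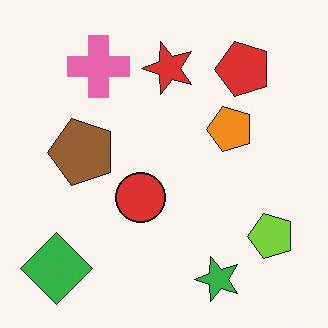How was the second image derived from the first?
This is the original image transposed (reflected across the top-left ↔ bottom-right diagonal).

Shapes have swapped their row and column positions — what was in the top-right is now in the bottom-left — a diagonal reflection.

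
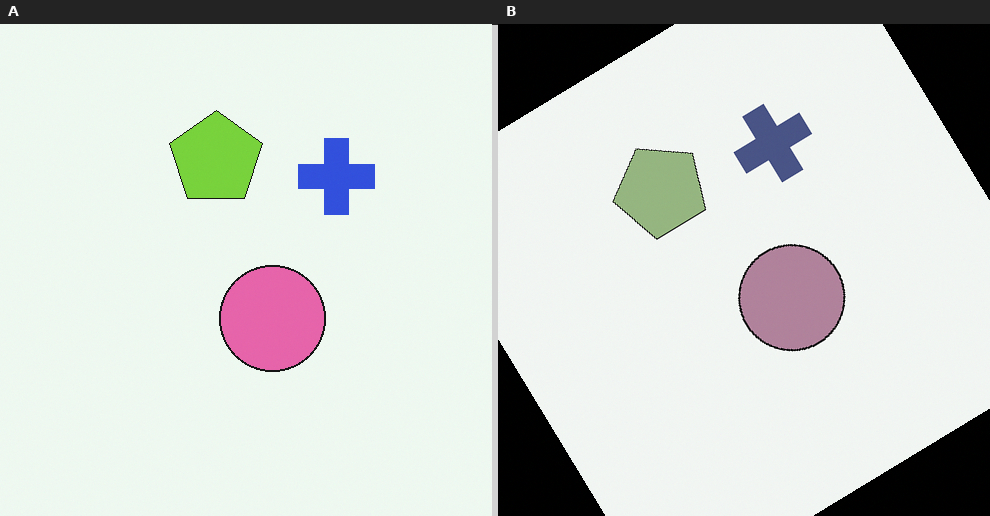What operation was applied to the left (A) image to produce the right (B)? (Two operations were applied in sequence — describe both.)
The right (B) image is the left (A) rotated counter-clockwise by a large amount — several tens of degrees, then heavily desaturated.

Every shape is tilted by the same angle and the image corners show triangular fill wedges — a whole-image rotation by a non-right angle. All colors are more muted and greyish — a global saturation change.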